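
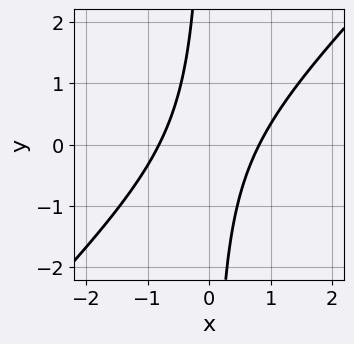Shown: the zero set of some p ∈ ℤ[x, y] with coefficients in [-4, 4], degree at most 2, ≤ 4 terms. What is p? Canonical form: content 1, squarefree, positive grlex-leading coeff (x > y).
(a) The degree is 2 — no degree-1 curve has this shape.
(b) From the visible intercepts: the curve avoids every integer y-axis point in the box.
(c) Solving for integer coefficients yields p as stated.

3*x^2 - 3*x*y - 2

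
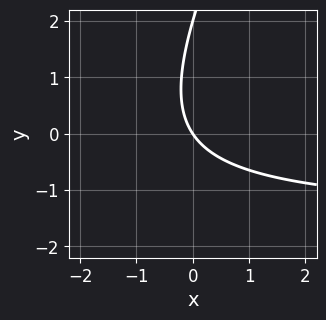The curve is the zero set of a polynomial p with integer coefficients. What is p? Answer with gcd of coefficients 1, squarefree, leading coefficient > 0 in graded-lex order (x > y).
2*x*y - y^2 + 3*x + 2*y

First, deg p = 2. The shape is more complex than any degree-1 curve.
Then, against the integer gridlines: among the integer gridlines, it crosses the y-axis at y ∈ {0, 2}; one x-axis crossing is at x = 0.
Finally, fitting integer coefficients to these (and the overall shape) gives p.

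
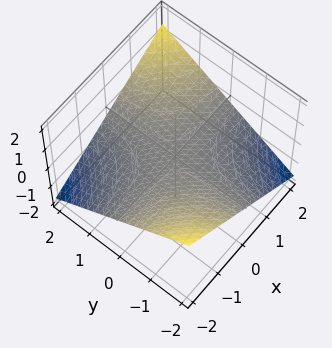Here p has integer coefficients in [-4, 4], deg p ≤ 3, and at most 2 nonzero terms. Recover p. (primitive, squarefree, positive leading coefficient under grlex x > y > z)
Degree: a saddle surface; a quadric, so deg p = 2.
Against the integer gridlines: it meets the z-axis at z = 0 (among the integer gridlines); the visible y-axis segment lies entirely on the surface.
Fitting integer coefficients to these (and the overall shape) gives p. Check: (2, 0, 0) on the x-axis lies on the surface, and p(2, 0, 0) = 0. ✓

x*y - 3*z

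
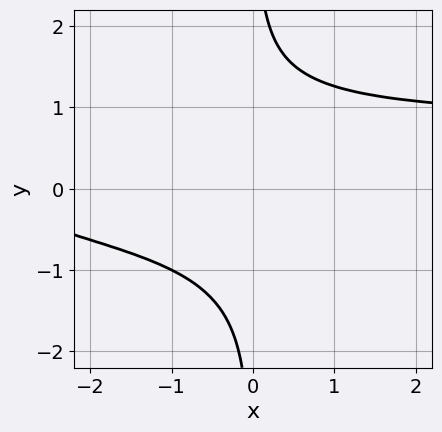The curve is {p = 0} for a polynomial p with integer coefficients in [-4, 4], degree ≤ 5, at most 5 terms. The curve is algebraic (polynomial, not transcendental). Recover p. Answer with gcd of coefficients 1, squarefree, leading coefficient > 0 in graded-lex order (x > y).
2*x*y^3 - x - 3

(a) deg p = 4.
(b) Observable constraints: it misses every integer gridline on the x-axis; it misses every integer gridline on the y-axis.
(c) Fitting integer coefficients to these (and the overall shape) gives p.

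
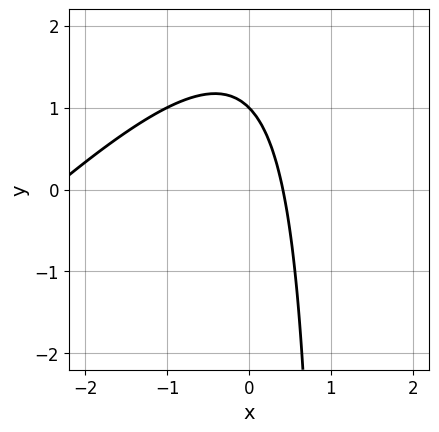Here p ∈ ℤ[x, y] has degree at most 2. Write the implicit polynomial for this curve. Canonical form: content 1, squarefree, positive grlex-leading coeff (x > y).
First, the degree is 2 — the shape is more complex than any degree-1 curve.
Next, reading off the gridlines: one y-axis crossing is at y = 1.
Finally, matching integer coefficients to the picture gives p.

x^2 - x*y + 2*x + y - 1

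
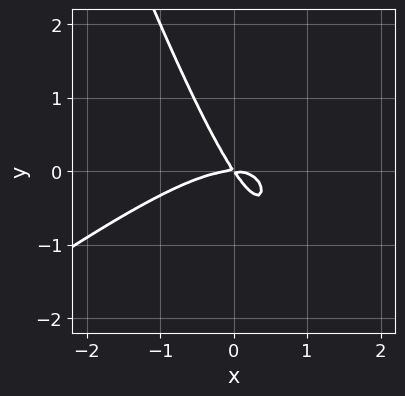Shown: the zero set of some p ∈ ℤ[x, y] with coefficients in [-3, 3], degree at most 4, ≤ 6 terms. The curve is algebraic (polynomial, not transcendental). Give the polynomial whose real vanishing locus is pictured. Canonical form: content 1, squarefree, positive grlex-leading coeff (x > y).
(a) The degree is 3 — a generic line meets the curve in up to 3 points.
(b) Against the integer gridlines: it meets the x-axis at x = 0 (among the integer gridlines); it meets the y-axis at y = 0 (among the integer gridlines).
(c) Solving for integer coefficients yields p as stated.

2*x^3 - 2*x^2*y - x*y^2 + 3*x*y + 2*y^2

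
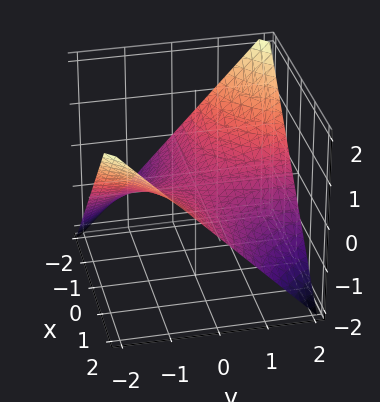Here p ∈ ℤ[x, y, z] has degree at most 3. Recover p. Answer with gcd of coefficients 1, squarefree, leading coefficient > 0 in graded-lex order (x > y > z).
1. The degree is 2 — a hyperbolic paraboloid; a quadric.
2. Against the integer gridlines: every point of the y-axis in the box is on the surface; every point of the x-axis in the box is on the surface.
3. The integer polynomial consistent with all of this is the stated p.

x*y + 2*z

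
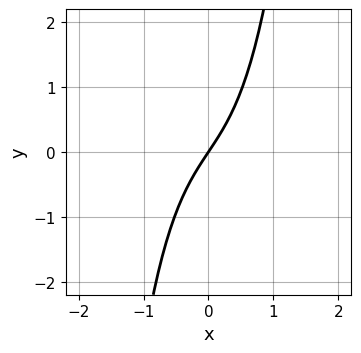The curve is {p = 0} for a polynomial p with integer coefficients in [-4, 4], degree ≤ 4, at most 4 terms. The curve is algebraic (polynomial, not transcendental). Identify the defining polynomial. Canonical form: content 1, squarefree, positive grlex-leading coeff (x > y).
3*x^3 + 3*x - 2*y

1. deg p = 3.
2. Against the integer gridlines: it crosses the x-axis at the gridline x = 0; it meets the y-axis at y = 0 (among the integer gridlines).
3. Matching integer coefficients to the picture gives p.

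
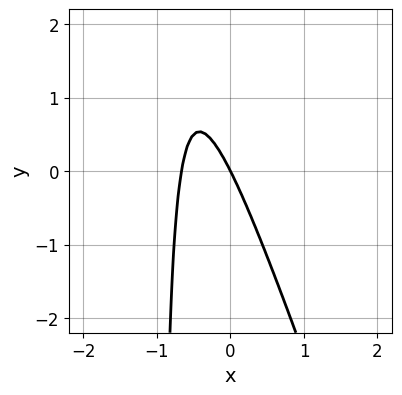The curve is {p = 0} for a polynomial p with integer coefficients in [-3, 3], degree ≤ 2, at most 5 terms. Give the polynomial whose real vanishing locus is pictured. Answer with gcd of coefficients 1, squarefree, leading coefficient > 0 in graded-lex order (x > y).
3*x^2 + x*y + 2*x + y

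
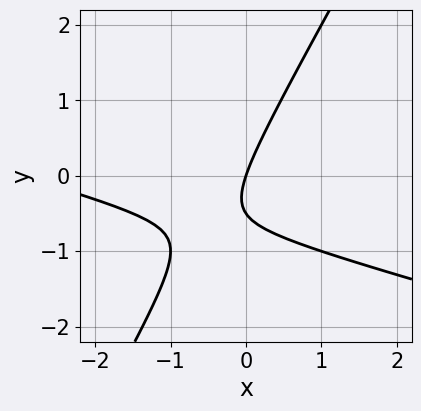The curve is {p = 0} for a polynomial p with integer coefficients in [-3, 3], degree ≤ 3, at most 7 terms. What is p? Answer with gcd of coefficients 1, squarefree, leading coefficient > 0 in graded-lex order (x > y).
x^2 + 3*x*y - 2*y^2 + 3*x - y

(a) deg p = 2. A generic line meets the curve in up to 2 points.
(b) Reading off the gridlines: one y-axis crossing is at y = 0; it crosses the x-axis at the gridline x = 0.
(c) These observations pin down the coefficients.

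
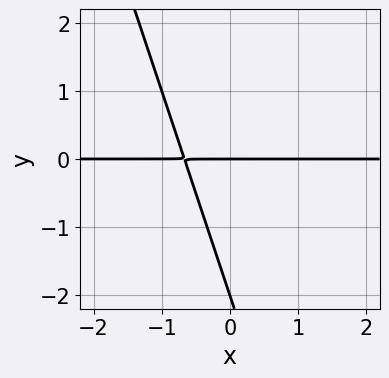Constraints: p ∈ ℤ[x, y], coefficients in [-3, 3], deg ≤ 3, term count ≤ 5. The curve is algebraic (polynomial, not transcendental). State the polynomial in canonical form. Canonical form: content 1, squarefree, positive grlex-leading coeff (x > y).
3*x*y + y^2 + 2*y

(a) The degree is 2 — the shape is more complex than any degree-1 curve.
(b) Observable constraints: the y-axis gridline crossings are at y ∈ {-2, 0}; the visible x-axis segment lies entirely on the curve.
(c) Fitting integer coefficients to these (and the overall shape) gives p.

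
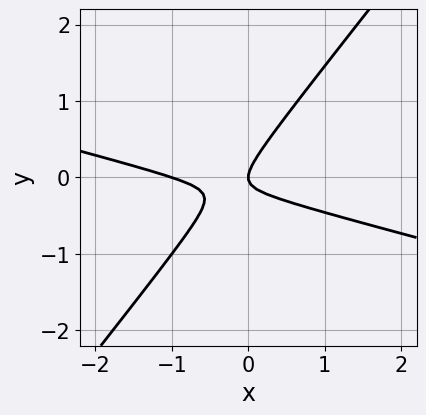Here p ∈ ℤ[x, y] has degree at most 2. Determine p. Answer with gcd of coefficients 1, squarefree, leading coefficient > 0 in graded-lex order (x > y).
x^2 + 3*x*y - 3*y^2 + x

(a) The degree is 2 — the shape is more complex than any degree-1 curve.
(b) Checking where it meets the axes: the x-axis gridline crossings are at x ∈ {-1, 0}; one y-axis crossing is at y = 0.
(c) Fitting integer coefficients to these (and the overall shape) gives p.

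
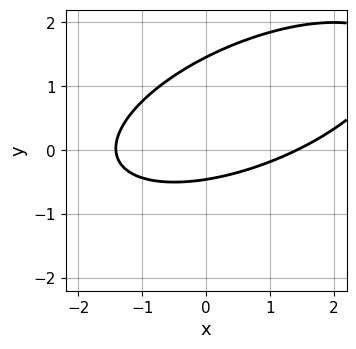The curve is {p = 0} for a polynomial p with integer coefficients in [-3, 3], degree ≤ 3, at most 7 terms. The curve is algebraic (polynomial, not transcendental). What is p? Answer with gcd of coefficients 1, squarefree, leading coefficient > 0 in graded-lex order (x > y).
x^2 - 2*x*y + 3*y^2 - 3*y - 2

1. Degree: no degree-1 curve has this shape, so deg p = 2.
2. The integer polynomial consistent with all of this is the stated p.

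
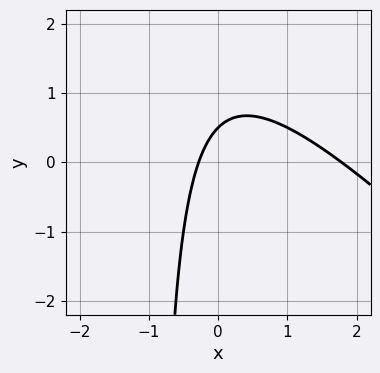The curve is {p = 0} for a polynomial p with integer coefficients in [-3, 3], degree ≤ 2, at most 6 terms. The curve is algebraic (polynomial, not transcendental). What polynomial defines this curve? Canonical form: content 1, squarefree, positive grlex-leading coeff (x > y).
First, degree: no degree-1 curve has this shape, so deg p = 2.
Finally, the integer polynomial consistent with all of this is the stated p.

2*x^2 + 2*x*y - 3*x + 2*y - 1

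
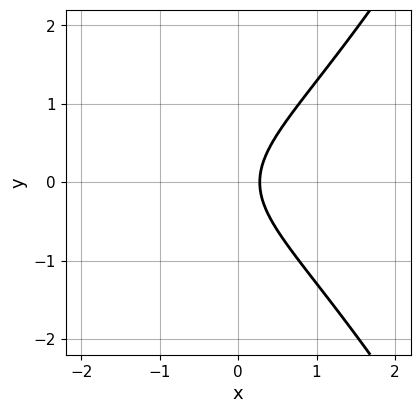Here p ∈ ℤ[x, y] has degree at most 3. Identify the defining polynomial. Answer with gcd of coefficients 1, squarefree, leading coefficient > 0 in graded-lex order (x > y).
First, deg p = 3.
Next, symmetries: mirror symmetry y ↦ −y ⇒ only even powers of y.
Then, against the integer gridlines: the curve avoids every integer y-axis point in the box.
Finally, assembling these constraints gives the stated polynomial.

x^3 + 2*x^2 - 3*y^2 + 3*x - 1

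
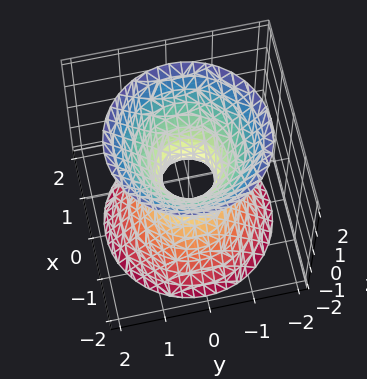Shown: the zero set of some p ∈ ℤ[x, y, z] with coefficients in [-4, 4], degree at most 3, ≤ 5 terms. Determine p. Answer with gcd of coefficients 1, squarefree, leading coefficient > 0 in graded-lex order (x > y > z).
3*x^2 + 3*y^2 - 2*z^2 - 1

(a) Degree: a generic line meets the surface in up to 2 points, so deg p = 2.
(b) Symmetries: rotational symmetry about the z-axis ⇒ p depends on x, y only through x² + y².
(c) From the visible intercepts: the surface avoids every integer z-axis point in the box; a circular section at z = 0 has radius between 0 and 1.
(d) Solving for integer coefficients yields p as stated.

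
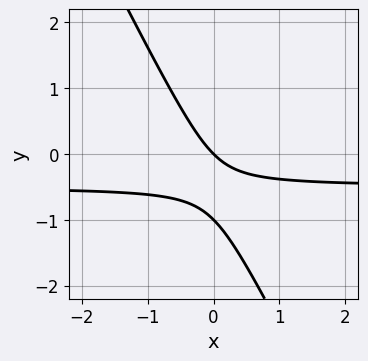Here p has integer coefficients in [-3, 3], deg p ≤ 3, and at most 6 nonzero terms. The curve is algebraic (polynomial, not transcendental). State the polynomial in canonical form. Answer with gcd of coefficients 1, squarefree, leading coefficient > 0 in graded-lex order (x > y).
2*x*y + y^2 + x + y

(a) The degree is 2 — no degree-1 curve has this shape.
(b) Reading off the gridlines: the y-axis gridline crossings are at y ∈ {-1, 0}; it meets the x-axis at x = 0 (among the integer gridlines).
(c) The integer polynomial consistent with all of this is the stated p.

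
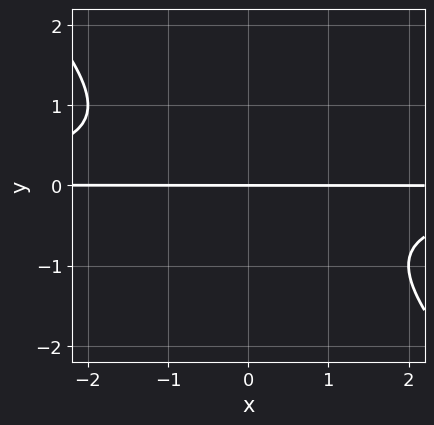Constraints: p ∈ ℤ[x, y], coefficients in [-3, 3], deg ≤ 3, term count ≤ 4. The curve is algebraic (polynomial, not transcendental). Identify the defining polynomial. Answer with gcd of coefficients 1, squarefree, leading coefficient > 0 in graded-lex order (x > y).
x*y^2 + y^3 + y

First, the degree is 3 — the shape is more complex than any degree-2 curve.
Next, observable constraints: it meets the y-axis at y = 0 (among the integer gridlines); the visible x-axis segment lies entirely on the curve.
Finally, the integer polynomial consistent with all of this is the stated p.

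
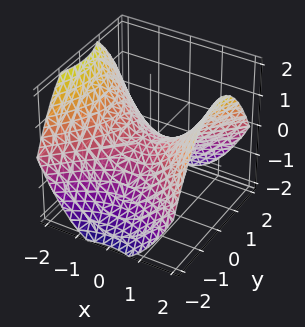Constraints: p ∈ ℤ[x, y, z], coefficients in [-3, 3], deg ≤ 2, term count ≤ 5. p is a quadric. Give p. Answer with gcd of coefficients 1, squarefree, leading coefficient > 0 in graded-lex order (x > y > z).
x^2 - y^2 - 2*z

deg p = 2. A saddle surface; a quadric.
Symmetries: it's symmetric under y → −y, forcing even powers of y; it's symmetric under x → −x, forcing even powers of x.
Checking where it meets the axes: one z-axis crossing is at z = 0; it crosses the y-axis at the gridline y = 0; one x-axis crossing is at x = 0.
Putting this together gives p.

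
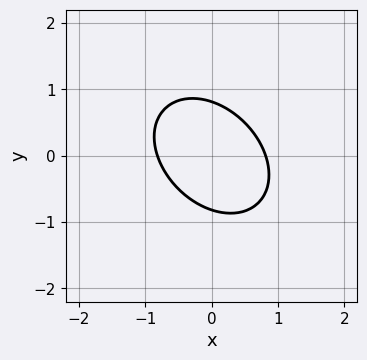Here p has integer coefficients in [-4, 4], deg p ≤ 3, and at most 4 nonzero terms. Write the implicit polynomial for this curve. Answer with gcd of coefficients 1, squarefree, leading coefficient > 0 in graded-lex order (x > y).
(a) deg p = 2.
(b) Putting this together gives p.

3*x^2 + 2*x*y + 3*y^2 - 2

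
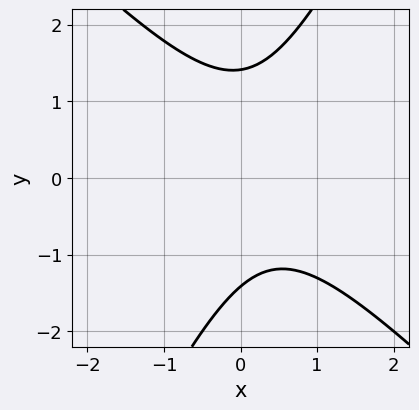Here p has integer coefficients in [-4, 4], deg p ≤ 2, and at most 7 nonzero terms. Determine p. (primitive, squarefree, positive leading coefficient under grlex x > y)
1. deg p = 2. No degree-1 curve has this shape.
2. Against the integer gridlines: the curve avoids every integer x-axis point in the box.
3. Together with the visible shape, these determine p as stated.

2*x^2 + x*y - y^2 - x + 2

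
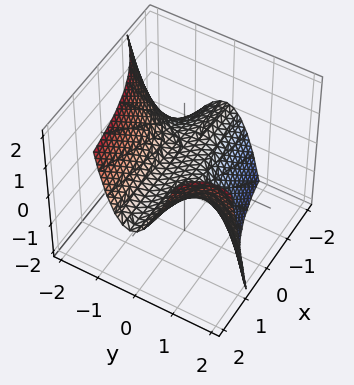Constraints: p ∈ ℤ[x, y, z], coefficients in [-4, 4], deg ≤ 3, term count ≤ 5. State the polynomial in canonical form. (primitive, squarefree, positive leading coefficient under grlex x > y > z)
3*x*y^2 - 2*y^3 + x*y - 3*z

(a) Degree: the shape is more complex than any degree-2 surface, so deg p = 3.
(b) Reading off the gridlines: every point of the x-axis in the box is on the surface; one y-axis crossing is at y = 0; it meets the z-axis at z = 0 (among the integer gridlines).
(c) Fitting integer coefficients to these (and the overall shape) gives p.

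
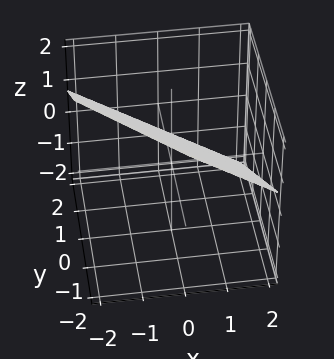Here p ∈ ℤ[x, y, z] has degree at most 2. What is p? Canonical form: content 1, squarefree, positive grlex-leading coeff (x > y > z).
2*x + 2*y + 3*z - 2

1. Degree: every cross-section is a straight line — this is a plane, so deg p = 1.
2. Observable constraints: it meets the x-axis at x = 1 (among the integer gridlines); it crosses the y-axis at the gridline y = 1.
3. Together with the visible shape, these determine p as stated.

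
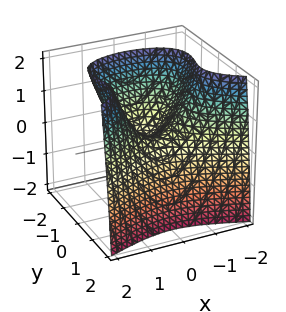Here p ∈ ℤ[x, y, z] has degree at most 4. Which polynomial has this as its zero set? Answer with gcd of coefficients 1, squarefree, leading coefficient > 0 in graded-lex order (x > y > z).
1. deg p = 3.
2. From the visible intercepts: it crosses the x-axis at the gridline x = 0; one z-axis crossing is at z = 0; one y-axis crossing is at y = 0.
3. Matching integer coefficients to the picture gives p.

3*y^3 - 3*x^2 - 2*y + 3*z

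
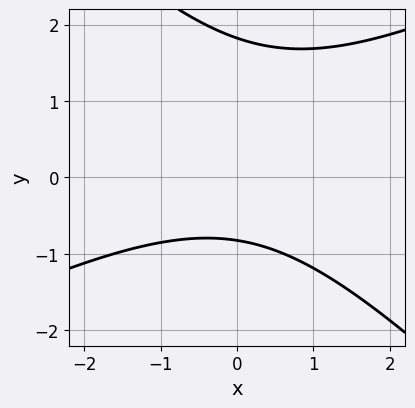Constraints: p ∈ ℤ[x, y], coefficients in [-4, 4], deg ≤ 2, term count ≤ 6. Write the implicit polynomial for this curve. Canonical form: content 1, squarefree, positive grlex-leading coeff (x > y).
x^2 - x*y - 2*y^2 + 2*y + 3

First, the degree is 2 — the shape is more complex than any degree-1 curve.
Then, against the integer gridlines: the curve avoids every integer x-axis point in the box.
Finally, putting this together gives p.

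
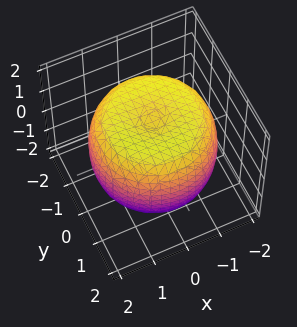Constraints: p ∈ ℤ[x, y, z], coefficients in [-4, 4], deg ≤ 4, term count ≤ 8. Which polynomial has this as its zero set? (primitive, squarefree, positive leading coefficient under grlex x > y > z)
x^4 + 2*x^2*y^2 + y^4 - 2*x^2 - 2*y^2 + 2*z^2 - 3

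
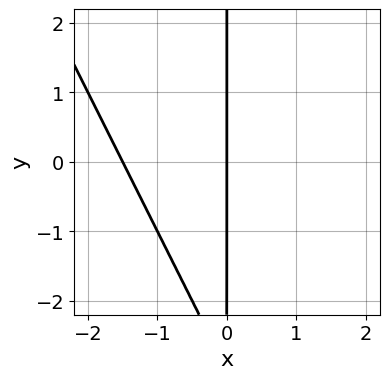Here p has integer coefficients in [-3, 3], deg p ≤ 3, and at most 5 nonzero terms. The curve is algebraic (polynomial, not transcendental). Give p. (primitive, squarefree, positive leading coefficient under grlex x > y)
(a) The degree is 2 — no degree-1 curve has this shape.
(b) From the axis intercepts and sections: the visible y-axis segment lies entirely on the curve; one x-axis crossing is at x = 0.
(c) Matching integer coefficients to the picture gives p.

2*x^2 + x*y + 3*x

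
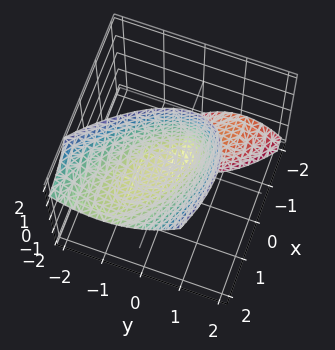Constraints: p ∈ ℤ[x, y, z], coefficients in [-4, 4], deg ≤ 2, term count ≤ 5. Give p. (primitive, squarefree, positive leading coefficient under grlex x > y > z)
2*x^2 + 3*x*y - 3*x*z + 3*y^2 - 2*z

First, the picture has 2 separate pieces. Treating them together as one polynomial.
Then, the degree is 2 — no degree-1 surface has this shape.
Next, observable constraints: it meets the y-axis at y = 0 (among the integer gridlines); it meets the x-axis at x = 0 (among the integer gridlines); it meets the z-axis at z = 0 (among the integer gridlines).
Finally, together with the visible shape, these determine p as stated.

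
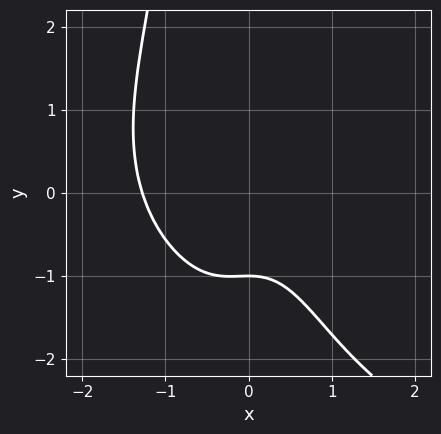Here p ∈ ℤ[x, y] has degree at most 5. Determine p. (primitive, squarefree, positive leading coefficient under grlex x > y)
x^2*y^2 - 3*x^3 - 2*x^2 - 3*y - 3

(a) deg p = 4. A generic line meets the curve in up to 4 points.
(b) From the visible intercepts: it meets the y-axis at y = -1 (among the integer gridlines).
(c) Assembling these constraints gives the stated polynomial.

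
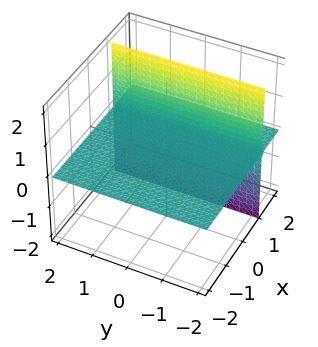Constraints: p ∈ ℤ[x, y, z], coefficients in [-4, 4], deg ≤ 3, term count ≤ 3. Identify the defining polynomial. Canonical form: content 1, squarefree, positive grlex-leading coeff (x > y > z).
1. I count 2 distinct pieces. They look like related sheets of one shape, so recover p as a whole.
2. The degree is 2 — a generic line meets the surface in up to 2 points.
3. Observable constraints: the visible x-axis segment lies entirely on the surface; one z-axis crossing is at z = 0; the visible y-axis segment lies entirely on the surface.
4. Together with the visible shape, these determine p as stated.

x*z - z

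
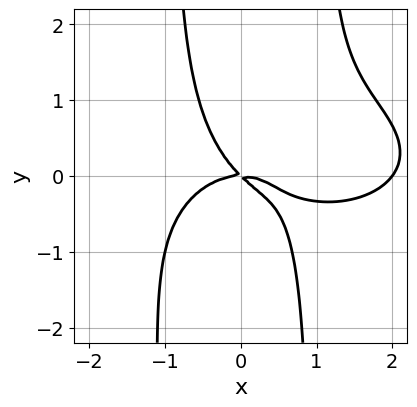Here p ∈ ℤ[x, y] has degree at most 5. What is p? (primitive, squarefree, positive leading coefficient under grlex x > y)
x^4 + 3*x^2*y^2 - 2*x^3 - 3*x*y - 3*y^2

(a) Degree: a generic line meets the curve in up to 4 points, so deg p = 4.
(b) From the axis intercepts and sections: it crosses the y-axis at the gridline y = 0; among the integer gridlines, it crosses the x-axis at x ∈ {0, 2}.
(c) Solving for integer coefficients yields p as stated.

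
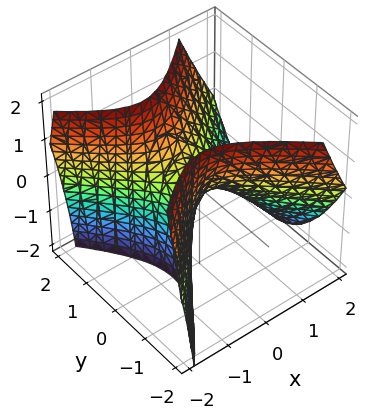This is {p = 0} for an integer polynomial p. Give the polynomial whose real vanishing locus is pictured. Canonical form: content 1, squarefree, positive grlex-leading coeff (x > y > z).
3*x^2 + 2*x*z - 3*y^2 + 2*z

deg p = 2.
From the visible intercepts: it crosses the x-axis at the gridline x = 0; it meets the y-axis at y = 0 (among the integer gridlines).
Matching integer coefficients to the picture gives p.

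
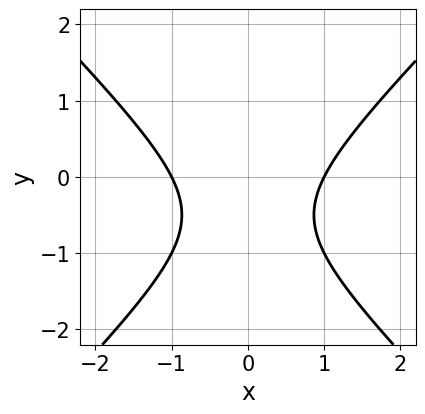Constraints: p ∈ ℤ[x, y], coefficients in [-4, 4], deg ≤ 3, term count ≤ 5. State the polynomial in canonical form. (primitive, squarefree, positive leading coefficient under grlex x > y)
First, degree: no degree-1 curve has this shape, so deg p = 2.
Next, symmetries: it's symmetric under x → −x, forcing even powers of x.
Next, from the visible intercepts: the x-axis gridline crossings are at x ∈ {-1, 1}; it misses every integer gridline on the y-axis.
Finally, solving for integer coefficients yields p as stated.

x^2 - y^2 - y - 1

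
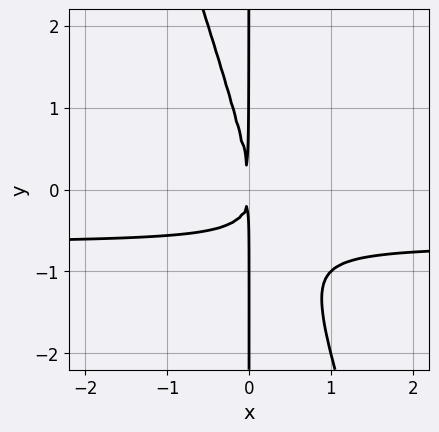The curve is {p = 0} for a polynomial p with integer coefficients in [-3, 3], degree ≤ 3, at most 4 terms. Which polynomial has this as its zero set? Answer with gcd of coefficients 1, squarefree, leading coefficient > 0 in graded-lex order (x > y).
deg p = 3. The shape is more complex than any degree-2 curve.
Observable constraints: every point of the y-axis in the box is on the curve.
Together with the visible shape, these determine p as stated.

3*x^2*y + x*y^2 + 2*x^2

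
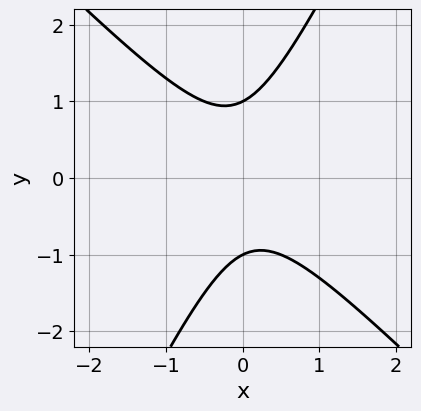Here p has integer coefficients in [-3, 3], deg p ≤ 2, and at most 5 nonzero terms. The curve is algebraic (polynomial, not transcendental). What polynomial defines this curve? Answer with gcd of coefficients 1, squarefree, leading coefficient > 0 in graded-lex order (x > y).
2*x^2 + x*y - y^2 + 1

1. deg p = 2.
2. Reading off the gridlines: among the integer gridlines, it crosses the y-axis at y ∈ {-1, 1}; it misses every integer gridline on the x-axis.
3. Putting this together gives p.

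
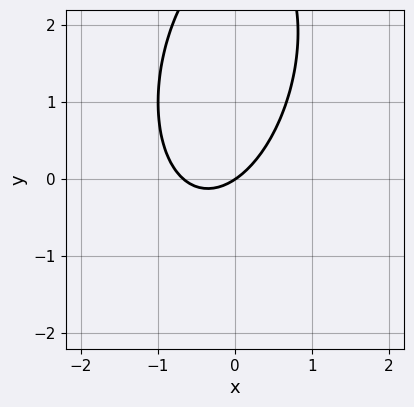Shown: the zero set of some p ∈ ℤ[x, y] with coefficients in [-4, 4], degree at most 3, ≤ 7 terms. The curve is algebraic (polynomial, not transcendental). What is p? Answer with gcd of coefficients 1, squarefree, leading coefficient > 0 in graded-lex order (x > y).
3*x^2 - x*y + y^2 + 2*x - 3*y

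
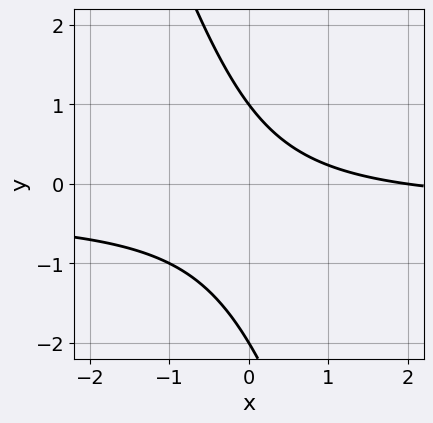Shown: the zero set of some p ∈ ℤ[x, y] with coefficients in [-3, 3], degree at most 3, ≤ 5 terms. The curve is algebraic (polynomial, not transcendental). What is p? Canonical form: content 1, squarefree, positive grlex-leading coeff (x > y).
1. The degree is 2 — the shape is more complex than any degree-1 curve.
2. Checking where it meets the axes: among the integer gridlines, it crosses the y-axis at y ∈ {-2, 1}; one x-axis crossing is at x = 2.
3. Together with the visible shape, these determine p as stated.

3*x*y + y^2 + x + y - 2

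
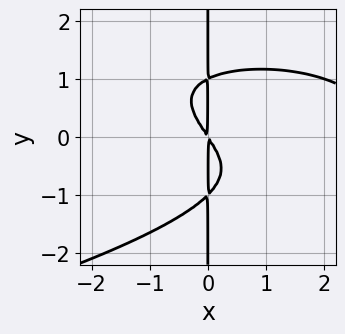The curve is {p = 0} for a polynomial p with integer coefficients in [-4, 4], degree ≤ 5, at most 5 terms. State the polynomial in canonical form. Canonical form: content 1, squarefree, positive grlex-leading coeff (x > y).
2*x*y^3 + x^3 + x^2*y - 3*x^2 - 2*x*y

First, deg p = 4. No degree-3 curve has this shape.
Next, from the visible intercepts: every point of the y-axis in the box is on the curve.
Finally, the integer polynomial consistent with all of this is the stated p.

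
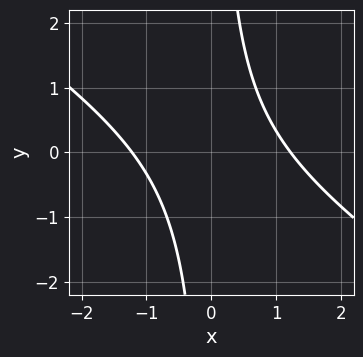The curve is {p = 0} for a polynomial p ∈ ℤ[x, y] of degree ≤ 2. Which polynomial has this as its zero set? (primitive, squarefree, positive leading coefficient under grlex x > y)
deg p = 2. A generic line meets the curve in up to 2 points.
Against the integer gridlines: no y-intercept at any integer in the box.
Fitting integer coefficients to these (and the overall shape) gives p.

2*x^2 + 3*x*y - 3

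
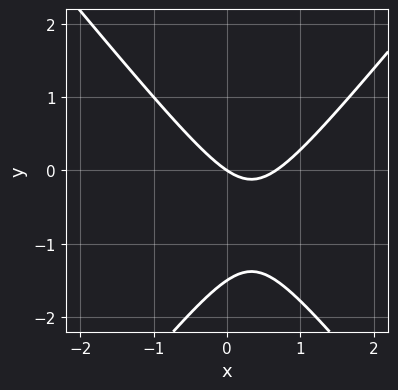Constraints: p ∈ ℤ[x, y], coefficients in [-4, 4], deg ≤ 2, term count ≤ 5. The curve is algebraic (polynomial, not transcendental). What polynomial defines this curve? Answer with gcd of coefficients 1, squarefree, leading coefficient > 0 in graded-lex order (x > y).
3*x^2 - 2*y^2 - 2*x - 3*y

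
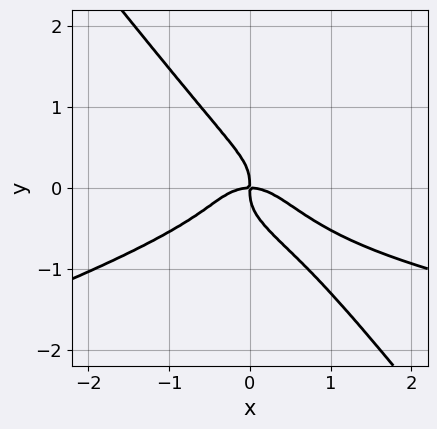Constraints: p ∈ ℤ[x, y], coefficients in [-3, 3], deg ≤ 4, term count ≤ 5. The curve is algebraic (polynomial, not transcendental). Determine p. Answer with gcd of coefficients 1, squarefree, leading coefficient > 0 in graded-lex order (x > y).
First, deg p = 4. The shape is more complex than any degree-3 curve.
Then, reading off the gridlines: one x-axis crossing is at x = 0; it crosses the y-axis at the gridline y = 0.
Finally, putting this together gives p.

x^2*y^2 - 3*x*y^3 - 3*y^4 - x^3 - x*y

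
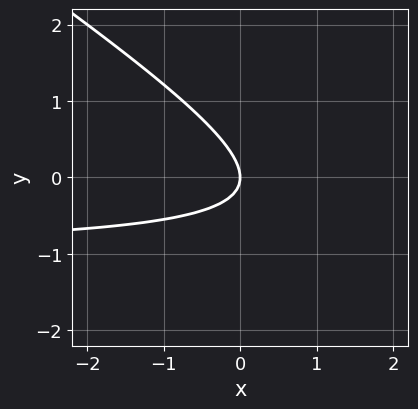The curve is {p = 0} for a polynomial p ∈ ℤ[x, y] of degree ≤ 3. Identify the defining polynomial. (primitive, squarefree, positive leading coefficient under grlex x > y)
1. Degree: the shape is more complex than any degree-1 curve, so deg p = 2.
2. Reading off the gridlines: it crosses the x-axis at the gridline x = 0; it crosses the y-axis at the gridline y = 0.
3. Matching integer coefficients to the picture gives p.

2*x*y + 3*y^2 + 2*x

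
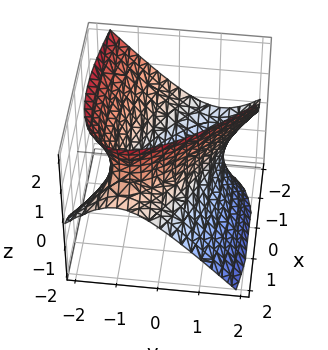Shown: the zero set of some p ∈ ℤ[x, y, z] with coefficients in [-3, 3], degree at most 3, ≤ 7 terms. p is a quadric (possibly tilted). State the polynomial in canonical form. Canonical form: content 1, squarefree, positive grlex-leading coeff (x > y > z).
x^2 + 3*x*y + 3*x*z + 3*y^2 - 2*z^2 - 3

1. deg p = 2. A generic line meets the surface in up to 2 points.
2. Reading off the gridlines: among the integer gridlines, it crosses the y-axis at y ∈ {-1, 1}; the surface avoids every integer z-axis point in the box.
3. These observations pin down the coefficients.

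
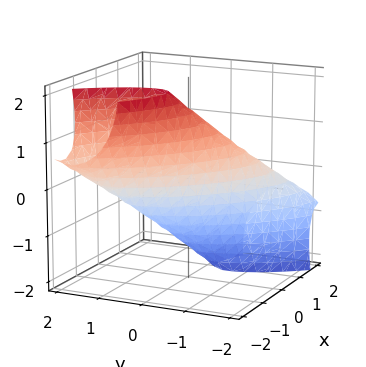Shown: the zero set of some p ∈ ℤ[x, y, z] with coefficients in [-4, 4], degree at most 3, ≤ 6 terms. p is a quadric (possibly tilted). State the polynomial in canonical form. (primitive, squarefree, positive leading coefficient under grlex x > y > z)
2*x^2 + 3*x*y + 2*x*z + 2*y^2 + z^2 - 2

First, deg p = 2.
Next, observable constraints: the y-axis gridline crossings are at y ∈ {-1, 1}; the x-axis gridline crossings are at x ∈ {-1, 1}.
Finally, putting this together gives p.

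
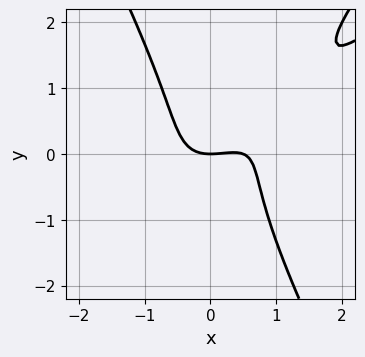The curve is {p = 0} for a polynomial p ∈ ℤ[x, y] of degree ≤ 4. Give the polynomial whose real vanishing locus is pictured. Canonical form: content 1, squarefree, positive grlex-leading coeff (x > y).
2*x^3 - 3*x^2*y + y^3 - x^2 + 2*y

(a) Degree: the shape is more complex than any degree-2 curve, so deg p = 3.
(b) From the axis intercepts and sections: it crosses the x-axis at the gridline x = 0; one y-axis crossing is at y = 0.
(c) Putting this together gives p.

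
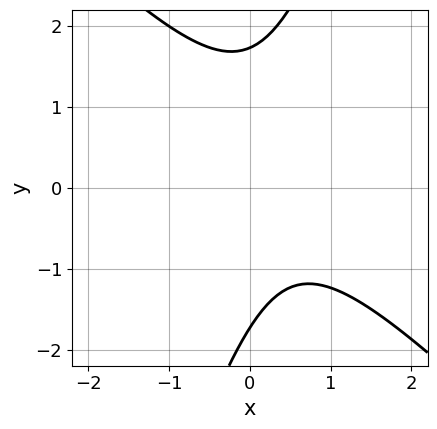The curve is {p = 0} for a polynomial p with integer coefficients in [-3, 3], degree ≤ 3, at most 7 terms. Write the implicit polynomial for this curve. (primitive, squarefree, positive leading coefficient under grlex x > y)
3*x^2 + 2*x*y - y^2 - 2*x + 3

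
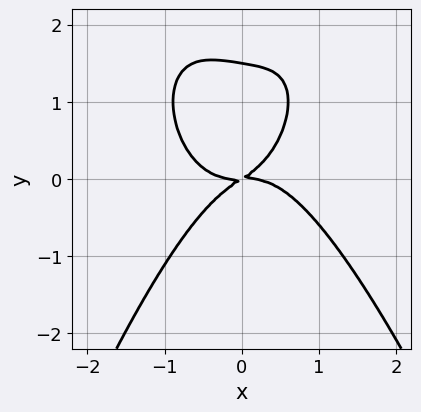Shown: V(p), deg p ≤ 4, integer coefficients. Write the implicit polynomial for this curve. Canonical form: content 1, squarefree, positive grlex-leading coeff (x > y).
1. deg p = 4.
2. Observable constraints: it crosses the x-axis at the gridline x = 0; it meets the y-axis at y = 0 (among the integer gridlines).
3. Fitting integer coefficients to these (and the overall shape) gives p.

3*x^4 - x*y^2 + 2*y^3 + 2*x*y - 3*y^2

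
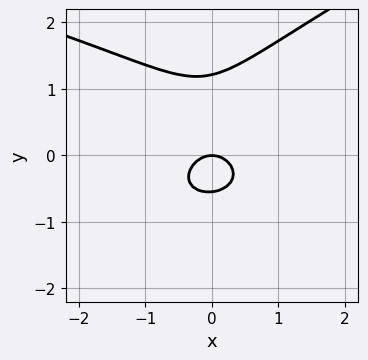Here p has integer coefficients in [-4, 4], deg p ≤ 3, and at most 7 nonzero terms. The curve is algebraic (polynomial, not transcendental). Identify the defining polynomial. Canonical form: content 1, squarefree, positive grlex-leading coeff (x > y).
x*y^2 - 3*y^3 + 3*x^2 + 2*y^2 + 2*y

(a) Degree: no degree-2 curve has this shape, so deg p = 3.
(b) From the visible intercepts: it meets the y-axis at y = 0 (among the integer gridlines); it meets the x-axis at x = 0 (among the integer gridlines).
(c) Assembling these constraints gives the stated polynomial.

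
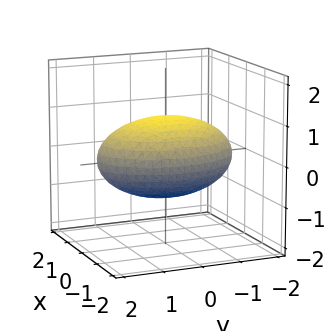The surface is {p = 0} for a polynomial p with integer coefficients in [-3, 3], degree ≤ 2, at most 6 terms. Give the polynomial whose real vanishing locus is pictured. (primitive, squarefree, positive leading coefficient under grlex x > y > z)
First, deg p = 2. A closed, bounded, convex surface; a quadric.
Next, symmetries: the z ↦ −z reflection is a symmetry, so z appears only in even powers; the y ↦ −y reflection is a symmetry, so y appears only in even powers; mirror symmetry x ↦ −x ⇒ only even powers of x.
Then, against the integer gridlines: among the integer gridlines, it crosses the z-axis at z ∈ {-1, 1}.
Finally, matching integer coefficients to the picture gives p.

2*x^2 + y^2 + 3*z^2 - 3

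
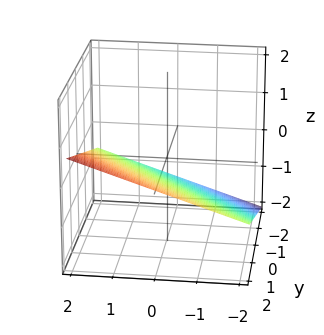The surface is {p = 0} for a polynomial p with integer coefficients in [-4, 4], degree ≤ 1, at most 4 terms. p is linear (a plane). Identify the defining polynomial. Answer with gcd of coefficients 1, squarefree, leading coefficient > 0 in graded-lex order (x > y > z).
First, degree: every cross-section is a straight line — this is a plane, so deg p = 1.
Next, from the axis intercepts and sections: one x-axis crossing is at x = 2; it meets the y-axis at y = 2 (among the integer gridlines).
Finally, matching integer coefficients to the picture gives p.

x + y - 3*z - 2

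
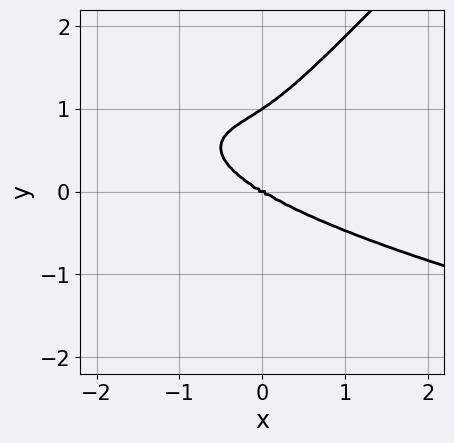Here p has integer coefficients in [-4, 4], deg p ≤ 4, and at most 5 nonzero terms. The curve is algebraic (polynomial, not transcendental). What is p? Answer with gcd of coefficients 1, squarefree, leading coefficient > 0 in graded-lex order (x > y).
1. Degree: a generic line meets the curve in up to 4 points, so deg p = 4.
2. Against the integer gridlines: the y-axis gridline crossings are at y ∈ {0, 1}; one x-axis crossing is at x = 0.
3. Putting this together gives p.

3*x*y^3 - 3*y^4 + x^3 - x*y^2 + 3*y^3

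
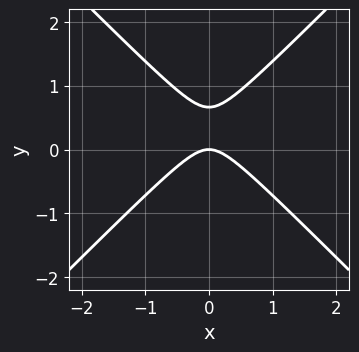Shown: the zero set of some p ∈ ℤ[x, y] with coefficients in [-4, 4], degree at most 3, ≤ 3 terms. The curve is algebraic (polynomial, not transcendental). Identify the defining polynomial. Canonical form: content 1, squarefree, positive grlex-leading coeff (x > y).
3*x^2 - 3*y^2 + 2*y

Degree: the shape is more complex than any degree-1 curve, so deg p = 2.
Symmetries: the x ↦ −x reflection is a symmetry, so x appears only in even powers.
Against the integer gridlines: one x-axis crossing is at x = 0; it crosses the y-axis at the gridline y = 0.
Fitting integer coefficients to these (and the overall shape) gives p.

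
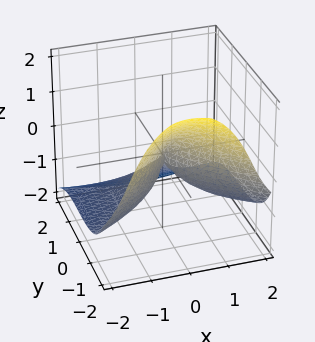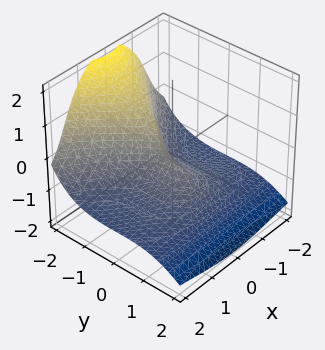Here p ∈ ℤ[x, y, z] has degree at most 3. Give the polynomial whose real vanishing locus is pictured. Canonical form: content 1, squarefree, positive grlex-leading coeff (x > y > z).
First, the degree is 3 — the shape is more complex than any degree-2 surface.
Next, reading off the gridlines: it crosses the y-axis at the gridline y = 0; one x-axis crossing is at x = 0; it meets the z-axis at z = 0 (among the integer gridlines).
Finally, the integer polynomial consistent with all of this is the stated p.

2*x^2*z + y^3 + z^3 + 3*x^2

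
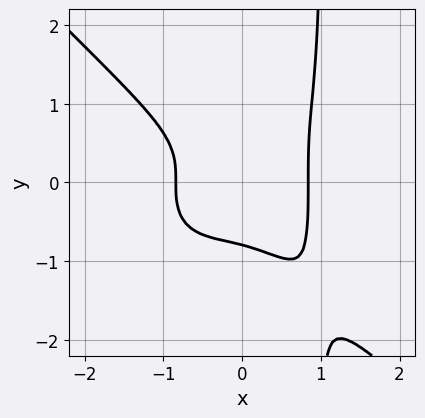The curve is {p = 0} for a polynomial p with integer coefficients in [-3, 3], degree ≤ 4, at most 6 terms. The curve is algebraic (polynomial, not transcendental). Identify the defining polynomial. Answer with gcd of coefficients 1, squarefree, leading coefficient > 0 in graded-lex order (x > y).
2*x^4 + 2*x*y^3 - 2*y^3 - 1

(a) deg p = 4. The shape is more complex than any degree-3 curve.
(b) Matching integer coefficients to the picture gives p.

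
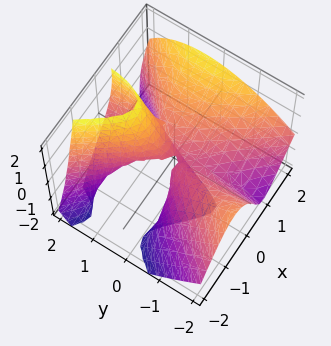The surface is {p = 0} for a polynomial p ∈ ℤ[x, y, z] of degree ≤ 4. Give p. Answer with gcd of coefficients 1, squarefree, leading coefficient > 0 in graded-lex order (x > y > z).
(a) Degree: the shape is more complex than any degree-2 surface, so deg p = 3.
(b) Against the integer gridlines: it meets the z-axis at z = 0 (among the integer gridlines); it crosses the x-axis at the gridline x = 0.
(c) Fitting integer coefficients to these (and the overall shape) gives p. Check: (0, 1, 0) on the y-axis lies on the surface, and p(0, 1, 0) = 0. ✓

3*x^3 - 3*x^2*z - 2*x*y^2 + 2*y*z - z^2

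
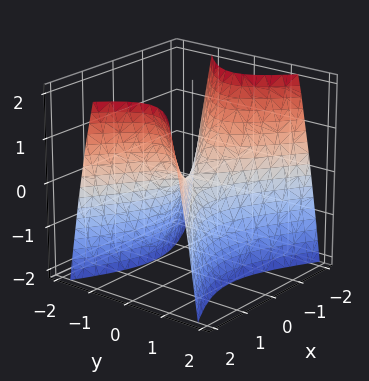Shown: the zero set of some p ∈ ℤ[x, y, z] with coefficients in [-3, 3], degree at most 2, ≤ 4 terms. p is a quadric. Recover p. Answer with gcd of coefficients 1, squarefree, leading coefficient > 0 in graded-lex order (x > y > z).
The degree is 2 — a hyperbolic paraboloid; a quadric.
Symmetries: the x ↦ −x reflection is a symmetry, so x appears only in even powers; mirror symmetry y ↦ −y ⇒ only even powers of y.
Checking where it meets the axes: it meets the z-axis at z = 0 (among the integer gridlines); it meets the y-axis at y = 0 (among the integer gridlines); one x-axis crossing is at x = 0.
Together with the visible shape, these determine p as stated.

x^2 - 2*y^2 - z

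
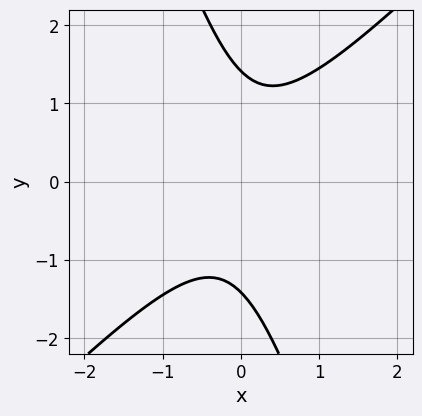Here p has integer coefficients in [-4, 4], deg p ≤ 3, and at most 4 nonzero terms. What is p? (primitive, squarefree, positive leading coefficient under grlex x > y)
3*x^2 - 2*x*y - y^2 + 2

(a) deg p = 2. No degree-1 curve has this shape.
(b) Reading off the gridlines: it misses every integer gridline on the x-axis.
(c) Putting this together gives p.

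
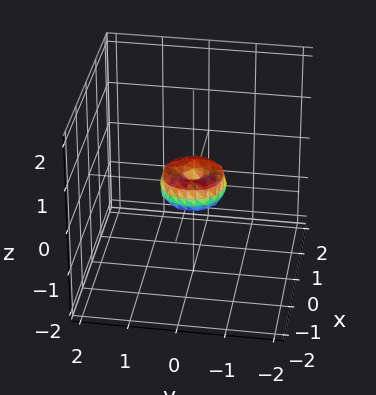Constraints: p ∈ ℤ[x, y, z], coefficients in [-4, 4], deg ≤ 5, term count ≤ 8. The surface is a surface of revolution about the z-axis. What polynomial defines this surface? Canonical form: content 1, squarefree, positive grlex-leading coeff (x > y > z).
2*x^4 + 4*x^2*y^2 + 2*y^4 - x^2 - y^2 + z^2

1. deg p = 4. The shape is more complex than any degree-3 surface.
2. Symmetry: the z-axis is an axis of rotation, so x and y enter only as x² + y².
3. From the axis intercepts and sections: a circular section at z = 0 has radius between 0 and 1; one x-axis crossing is at x = 0.
4. Solving for integer coefficients yields p as stated.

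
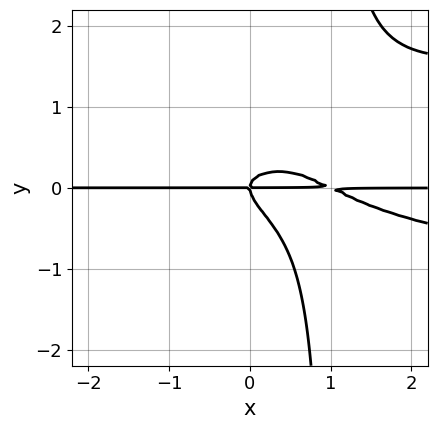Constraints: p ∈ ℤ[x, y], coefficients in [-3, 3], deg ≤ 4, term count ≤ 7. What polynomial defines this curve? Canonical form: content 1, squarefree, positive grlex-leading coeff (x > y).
First, the degree is 4 — the shape is more complex than any degree-3 curve.
Then, reading off the gridlines: one y-axis crossing is at y = 0; every point of the x-axis in the box is on the curve.
Finally, these observations pin down the coefficients.

3*x*y^3 - x^2*y - 2*x*y^2 - 3*y^3 + x*y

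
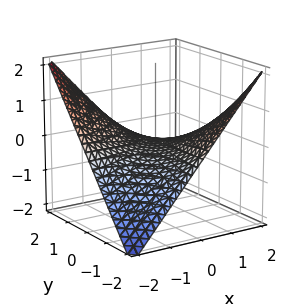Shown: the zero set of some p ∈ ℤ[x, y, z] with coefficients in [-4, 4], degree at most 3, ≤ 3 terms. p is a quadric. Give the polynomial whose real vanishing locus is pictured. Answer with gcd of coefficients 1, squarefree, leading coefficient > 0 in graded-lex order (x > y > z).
x*y + 2*z

deg p = 2. A saddle surface; a quadric.
Against the integer gridlines: it meets the z-axis at z = 0 (among the integer gridlines); the visible x-axis segment lies entirely on the surface.
These observations pin down the coefficients. Check: (0, 1, 0) on the y-axis lies on the surface, and p(0, 1, 0) = 0. ✓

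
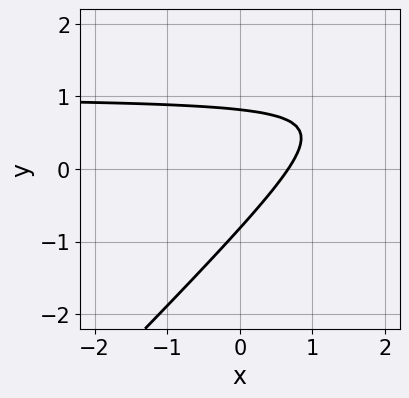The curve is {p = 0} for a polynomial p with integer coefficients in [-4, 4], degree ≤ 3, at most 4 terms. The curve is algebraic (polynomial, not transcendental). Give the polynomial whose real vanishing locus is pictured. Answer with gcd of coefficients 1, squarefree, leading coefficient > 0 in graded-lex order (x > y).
1. Degree: the shape is more complex than any degree-1 curve, so deg p = 2.
2. Matching integer coefficients to the picture gives p.

3*x*y - 3*y^2 - 3*x + 2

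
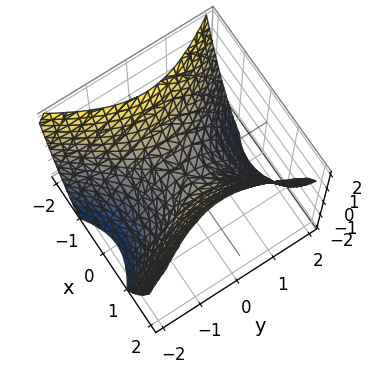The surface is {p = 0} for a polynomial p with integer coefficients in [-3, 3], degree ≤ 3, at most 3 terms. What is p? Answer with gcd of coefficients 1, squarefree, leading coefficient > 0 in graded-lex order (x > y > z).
3*x^2 - 2*y^2 - 3*z

deg p = 2. A saddle surface; a quadric.
Symmetries: it's symmetric under x → −x, forcing even powers of x; mirror symmetry y ↦ −y ⇒ only even powers of y.
Observable constraints: one z-axis crossing is at z = 0; one x-axis crossing is at x = 0.
The integer polynomial consistent with all of this is the stated p.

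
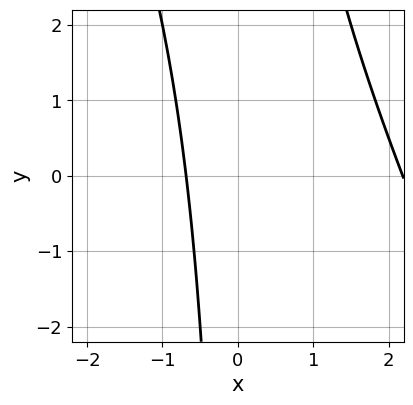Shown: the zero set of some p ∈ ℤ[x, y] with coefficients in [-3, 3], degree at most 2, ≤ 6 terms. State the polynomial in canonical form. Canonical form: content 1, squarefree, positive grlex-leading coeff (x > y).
First, deg p = 2.
Next, from the visible intercepts: no y-intercept at any integer in the box.
Finally, assembling these constraints gives the stated polynomial.

2*x^2 + x*y - 3*x - 3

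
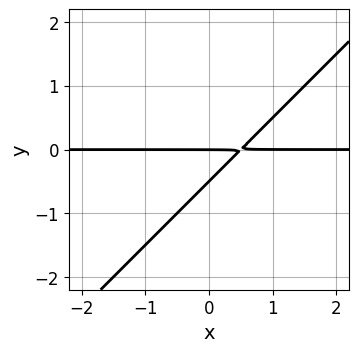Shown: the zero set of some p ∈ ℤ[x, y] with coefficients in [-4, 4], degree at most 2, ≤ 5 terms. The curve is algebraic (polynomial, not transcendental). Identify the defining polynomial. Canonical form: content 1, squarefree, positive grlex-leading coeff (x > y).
2*x*y - 2*y^2 - y

First, deg p = 2. No degree-1 curve has this shape.
Next, checking where it meets the axes: it meets the y-axis at y = 0 (among the integer gridlines); every point of the x-axis in the box is on the curve.
Finally, matching integer coefficients to the picture gives p.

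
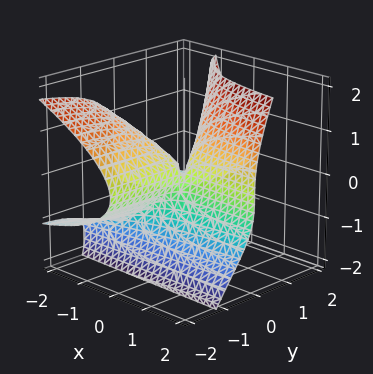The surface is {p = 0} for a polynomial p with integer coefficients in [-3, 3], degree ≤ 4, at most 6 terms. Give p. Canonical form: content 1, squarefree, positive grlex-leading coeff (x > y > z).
(a) The degree is 3 — no degree-2 surface has this shape.
(b) Against the integer gridlines: it meets the z-axis at z = 0 (among the integer gridlines); every point of the y-axis in the box is on the surface; the visible x-axis segment lies entirely on the surface.
(c) The integer polynomial consistent with all of this is the stated p.

x*y*z + 2*y*z^2 - z^3 + 2*x*y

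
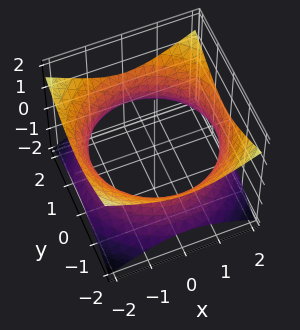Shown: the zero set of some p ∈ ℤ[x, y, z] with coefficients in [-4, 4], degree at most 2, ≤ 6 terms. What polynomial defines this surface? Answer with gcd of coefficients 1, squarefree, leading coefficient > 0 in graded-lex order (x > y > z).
First, deg p = 2. An hourglass — one-sheet hyperboloid; a quadric.
Then, by symmetry, the z-axis is an axis of rotation, so x and y enter only as x² + y²; mirror symmetry z ↦ −z ⇒ only even powers of z.
Then, from the visible intercepts: a circular section at z = 0 has radius between 1 and 2; the surface avoids every integer z-axis point in the box.
Finally, fitting integer coefficients to these (and the overall shape) gives p.

x^2 + y^2 - 2*z^2 - 3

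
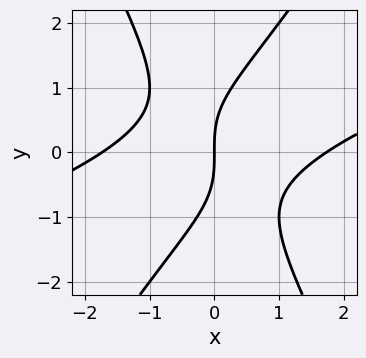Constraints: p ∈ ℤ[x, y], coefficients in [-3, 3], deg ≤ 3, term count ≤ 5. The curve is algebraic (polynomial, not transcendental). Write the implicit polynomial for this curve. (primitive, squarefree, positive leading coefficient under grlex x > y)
x^3 - 3*x^2*y + y^3 - 3*x

First, degree: the shape is more complex than any degree-2 curve, so deg p = 3.
Next, from the visible intercepts: it meets the x-axis at x = 0 (among the integer gridlines); one y-axis crossing is at y = 0.
Finally, putting this together gives p.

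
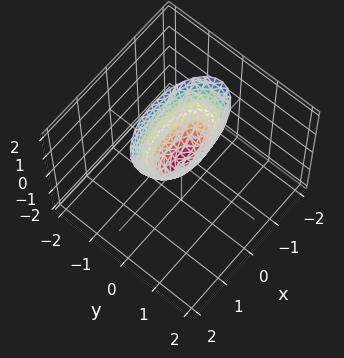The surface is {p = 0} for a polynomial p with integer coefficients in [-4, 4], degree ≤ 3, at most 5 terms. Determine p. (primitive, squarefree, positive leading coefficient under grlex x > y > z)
(a) deg p = 2.
(b) Symmetries: it's symmetric under x → −x, forcing even powers of x; it's symmetric under y → −y, forcing even powers of y.
(c) From the axis intercepts and sections: it meets the z-axis at z = 0 (among the integer gridlines); it meets the y-axis at y = 0 (among the integer gridlines).
(d) Assembling these constraints gives the stated polynomial.

x^2 + 3*y^2 - z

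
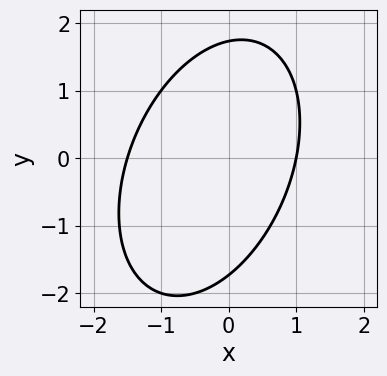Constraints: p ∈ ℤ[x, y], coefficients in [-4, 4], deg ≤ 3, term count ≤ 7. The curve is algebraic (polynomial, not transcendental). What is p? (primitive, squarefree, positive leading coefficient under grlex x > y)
1. The degree is 2 — a generic line meets the curve in up to 2 points.
2. From the axis intercepts and sections: it meets the x-axis at x = 1 (among the integer gridlines).
3. Putting this together gives p.

2*x^2 - x*y + y^2 + x - 3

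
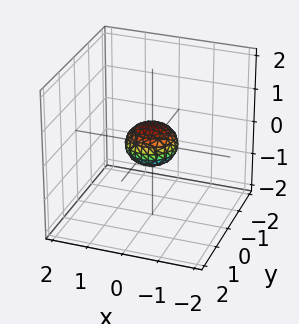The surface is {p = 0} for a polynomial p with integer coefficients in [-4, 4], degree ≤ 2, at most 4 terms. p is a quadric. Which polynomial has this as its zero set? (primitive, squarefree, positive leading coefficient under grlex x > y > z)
2*x^2 + 2*y^2 + 3*z^2 - 1

(a) Degree: bounded and convex; a quadric, so deg p = 2.
(b) Symmetries: the z ↦ −z reflection is a symmetry, so z appears only in even powers; rotational symmetry about the z-axis ⇒ p depends on x, y only through x² + y².
(c) Reading off the gridlines: a circular section at z = 0 has radius between 0 and 1.
(d) Solving for integer coefficients yields p as stated.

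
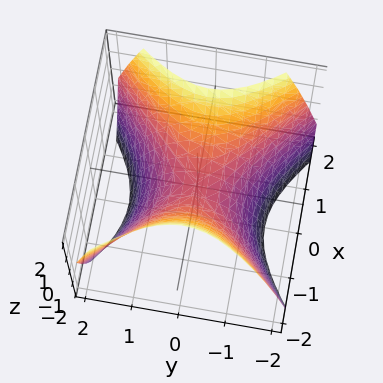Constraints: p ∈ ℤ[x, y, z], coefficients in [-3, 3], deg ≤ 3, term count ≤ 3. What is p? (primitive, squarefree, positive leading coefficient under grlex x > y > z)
(a) The degree is 2 — a saddle surface; a quadric.
(b) Symmetries: the y ↦ −y reflection is a symmetry, so y appears only in even powers; it's symmetric under x → −x, forcing even powers of x.
(c) Observable constraints: it meets the z-axis at z = 0 (among the integer gridlines); one y-axis crossing is at y = 0; it crosses the x-axis at the gridline x = 0.
(d) Together with the visible shape, these determine p as stated.

x^2 - y^2 - z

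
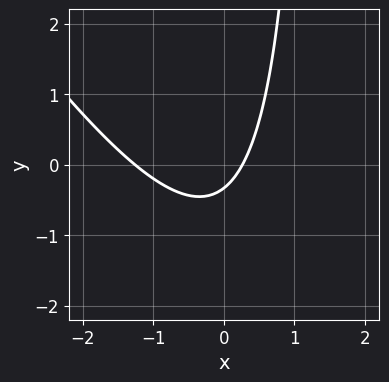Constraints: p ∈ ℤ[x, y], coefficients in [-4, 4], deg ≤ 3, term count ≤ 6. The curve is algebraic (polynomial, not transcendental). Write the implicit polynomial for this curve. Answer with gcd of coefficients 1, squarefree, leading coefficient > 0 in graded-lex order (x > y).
First, degree: the shape is more complex than any degree-1 curve, so deg p = 2.
Finally, matching integer coefficients to the picture gives p.

3*x^2 + 2*x*y + 3*x - 3*y - 1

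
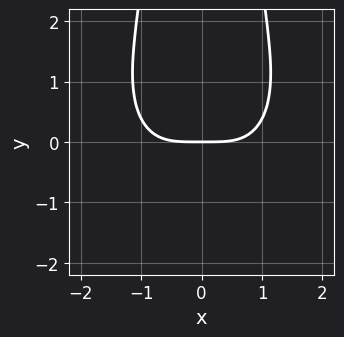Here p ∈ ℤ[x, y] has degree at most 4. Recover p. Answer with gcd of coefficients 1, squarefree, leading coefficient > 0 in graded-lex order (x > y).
First, deg p = 4. A generic line meets the curve in up to 4 points.
Next, symmetries: mirror symmetry x ↦ −x ⇒ only even powers of x.
Next, checking where it meets the axes: it crosses the x-axis at the gridline x = 0; it meets the y-axis at y = 0 (among the integer gridlines).
Finally, these observations pin down the coefficients.

x^4 + x^2*y^2 - 3*y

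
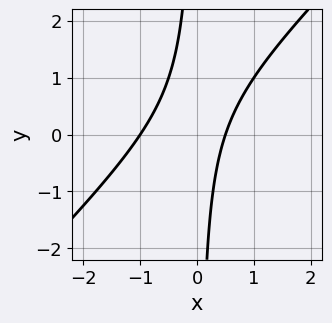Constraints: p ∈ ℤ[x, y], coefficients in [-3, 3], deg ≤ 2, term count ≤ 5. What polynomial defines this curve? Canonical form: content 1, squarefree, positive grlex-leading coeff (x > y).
2*x^2 - 2*x*y + x - 1

1. Degree: the shape is more complex than any degree-1 curve, so deg p = 2.
2. Observable constraints: it meets the x-axis at x = -1 (among the integer gridlines); the curve avoids every integer y-axis point in the box.
3. These observations pin down the coefficients.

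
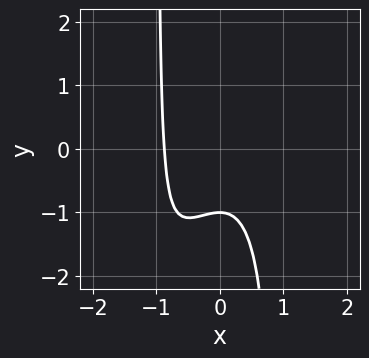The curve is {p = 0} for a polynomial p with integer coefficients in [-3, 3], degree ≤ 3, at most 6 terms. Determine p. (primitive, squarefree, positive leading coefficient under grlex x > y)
3*x^3 - 2*x^2*y + 2*y + 2

First, degree: no degree-2 curve has this shape, so deg p = 3.
Then, against the integer gridlines: it meets the y-axis at y = -1 (among the integer gridlines).
Finally, putting this together gives p.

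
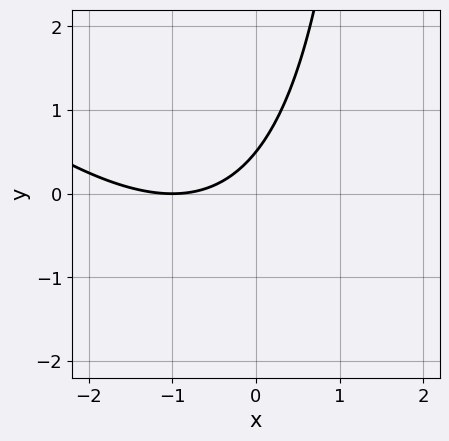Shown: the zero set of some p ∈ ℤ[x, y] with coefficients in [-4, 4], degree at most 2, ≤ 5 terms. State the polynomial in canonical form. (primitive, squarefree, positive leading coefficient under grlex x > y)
x^2 + x*y + 2*x - 2*y + 1

The degree is 2 — the shape is more complex than any degree-1 curve.
From the axis intercepts and sections: it meets the x-axis at x = -1 (among the integer gridlines).
Together with the visible shape, these determine p as stated.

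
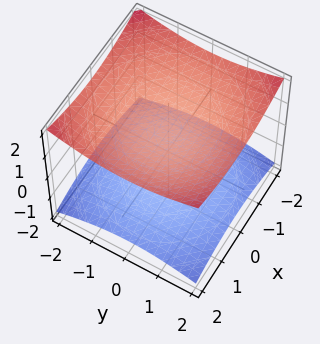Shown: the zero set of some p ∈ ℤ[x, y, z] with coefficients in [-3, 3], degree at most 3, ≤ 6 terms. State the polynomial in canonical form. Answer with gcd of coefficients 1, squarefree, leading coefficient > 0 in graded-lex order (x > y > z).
x^2 + y^2 - 3*z^2 + 3

First, I count 2 distinct pieces.
Then, deg p = 2.
Then, symmetries: mirror symmetry z ↦ −z ⇒ only even powers of z; the surface is invariant under rotation about z: p = q(x² + y², z).
Next, observable constraints: among the integer gridlines, it crosses the z-axis at z ∈ {-1, 1}; no y-intercept at any integer in the box.
Finally, together with the visible shape, these determine p as stated.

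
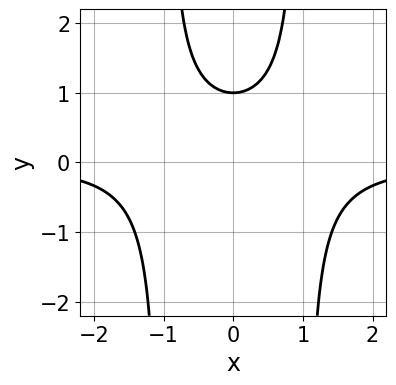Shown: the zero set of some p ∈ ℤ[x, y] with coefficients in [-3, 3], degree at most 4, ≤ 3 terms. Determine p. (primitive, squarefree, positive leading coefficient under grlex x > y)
deg p = 3. A generic line meets the curve in up to 3 points.
Symmetries: it's symmetric under x → −x, forcing even powers of x.
Reading off the gridlines: it misses every integer gridline on the x-axis; one y-axis crossing is at y = 1.
These observations pin down the coefficients.

x^2*y - y + 1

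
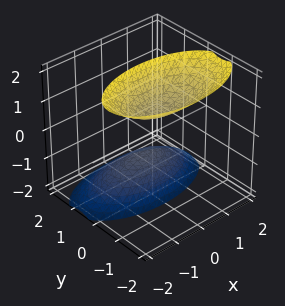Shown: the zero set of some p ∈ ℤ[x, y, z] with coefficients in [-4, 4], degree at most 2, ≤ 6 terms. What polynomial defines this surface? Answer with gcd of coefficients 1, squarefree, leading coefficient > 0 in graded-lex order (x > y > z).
1. The picture has 2 separate pieces. Treating them together as one polynomial.
2. The degree is 2 — a generic line meets the surface in up to 2 points.
3. Checking where it meets the axes: the surface avoids every integer x-axis point in the box; among the integer gridlines, it crosses the z-axis at z ∈ {-1, 1}; the surface avoids every integer y-axis point in the box.
4. These observations pin down the coefficients.

x^2 + 3*y^2 + 2*y*z - z^2 + 1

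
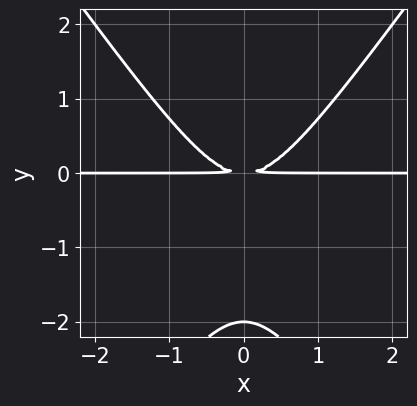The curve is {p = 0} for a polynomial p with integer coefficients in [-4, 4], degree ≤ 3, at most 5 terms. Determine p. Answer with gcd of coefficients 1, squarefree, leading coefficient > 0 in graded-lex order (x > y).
1. The degree is 3 — the shape is more complex than any degree-2 curve.
2. Symmetries: the x ↦ −x reflection is a symmetry, so x appears only in even powers.
3. From the axis intercepts and sections: every point of the x-axis in the box is on the curve; it crosses the y-axis at the gridline y = -2.
4. Putting this together gives p.

2*x^2*y - y^3 - 2*y^2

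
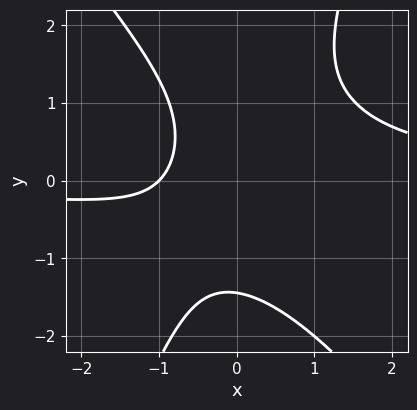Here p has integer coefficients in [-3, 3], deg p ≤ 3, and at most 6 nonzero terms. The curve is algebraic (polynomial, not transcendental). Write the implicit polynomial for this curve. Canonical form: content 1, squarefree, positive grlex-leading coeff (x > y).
The degree is 3 — the shape is more complex than any degree-2 curve.
Reading off the gridlines: one x-axis crossing is at x = -1.
Matching integer coefficients to the picture gives p.

3*x^2*y + x*y^2 - y^3 - 3*x - 3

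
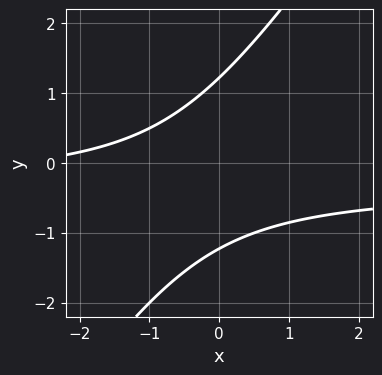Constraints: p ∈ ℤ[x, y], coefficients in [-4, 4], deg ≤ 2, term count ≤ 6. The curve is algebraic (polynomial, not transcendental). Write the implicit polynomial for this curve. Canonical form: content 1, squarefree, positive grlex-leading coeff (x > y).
First, the degree is 2 — the shape is more complex than any degree-1 curve.
Next, against the integer gridlines: the curve avoids every integer x-axis point in the box.
Finally, assembling these constraints gives the stated polynomial.

3*x*y - 2*y^2 + x + 3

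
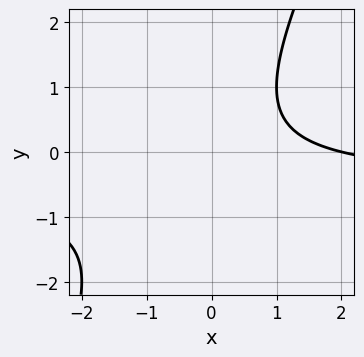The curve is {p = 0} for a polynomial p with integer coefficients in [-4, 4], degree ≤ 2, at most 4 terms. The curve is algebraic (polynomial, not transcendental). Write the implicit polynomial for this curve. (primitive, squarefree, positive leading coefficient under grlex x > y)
2*x*y - y^2 + x - 2

(a) deg p = 2. The shape is more complex than any degree-1 curve.
(b) Checking where it meets the axes: it crosses the x-axis at the gridline x = 2; the curve avoids every integer y-axis point in the box.
(c) These observations pin down the coefficients.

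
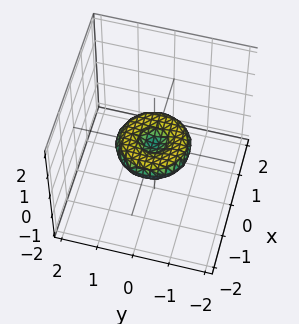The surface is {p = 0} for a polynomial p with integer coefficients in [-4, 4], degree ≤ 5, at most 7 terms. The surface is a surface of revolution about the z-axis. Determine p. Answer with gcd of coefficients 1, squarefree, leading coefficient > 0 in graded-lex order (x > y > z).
x^4 + 2*x^2*y^2 + y^4 - x^2 - y^2 + 3*z^2

The degree is 4 — a generic line meets the surface in up to 4 points.
Symmetry: the surface is invariant under rotation about z: p = q(x² + y², z).
From the visible intercepts: the y-axis gridline crossings are at y ∈ {-1, 0, 1}; a circular section at z = 0 has radius exactly 1.
Assembling these constraints gives the stated polynomial.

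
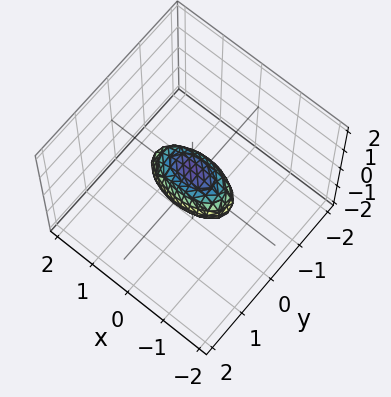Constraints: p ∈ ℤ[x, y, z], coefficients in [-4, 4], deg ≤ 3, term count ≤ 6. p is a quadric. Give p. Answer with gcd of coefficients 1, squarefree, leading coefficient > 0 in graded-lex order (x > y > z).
x^2 + 3*y^2 + 2*z^2 - 1

(a) The degree is 2 — a closed, bounded, convex surface; a quadric.
(b) Symmetries: the x ↦ −x reflection is a symmetry, so x appears only in even powers; mirror symmetry y ↦ −y ⇒ only even powers of y; the z ↦ −z reflection is a symmetry, so z appears only in even powers.
(c) Reading off the gridlines: among the integer gridlines, it crosses the x-axis at x ∈ {-1, 1}.
(d) Matching integer coefficients to the picture gives p.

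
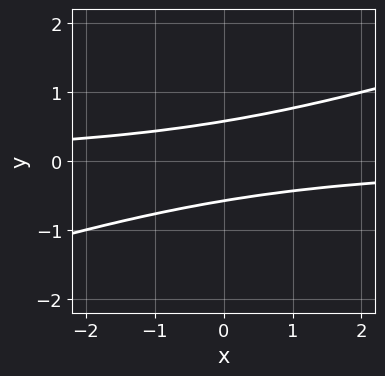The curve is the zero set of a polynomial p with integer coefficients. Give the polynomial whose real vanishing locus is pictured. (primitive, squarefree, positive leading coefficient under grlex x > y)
First, degree: no degree-1 curve has this shape, so deg p = 2.
Next, against the integer gridlines: it misses every integer gridline on the x-axis.
Finally, the integer polynomial consistent with all of this is the stated p.

x*y - 3*y^2 + 1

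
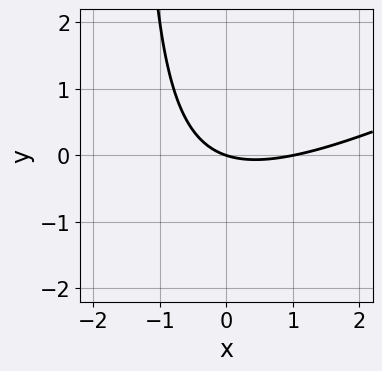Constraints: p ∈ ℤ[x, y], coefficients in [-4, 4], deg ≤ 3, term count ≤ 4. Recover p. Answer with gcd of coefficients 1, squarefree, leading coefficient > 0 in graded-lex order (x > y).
First, deg p = 2.
Then, from the visible intercepts: the x-axis gridline crossings are at x ∈ {0, 1}; it meets the y-axis at y = 0 (among the integer gridlines).
Finally, the integer polynomial consistent with all of this is the stated p.

x^2 - 2*x*y - x - 3*y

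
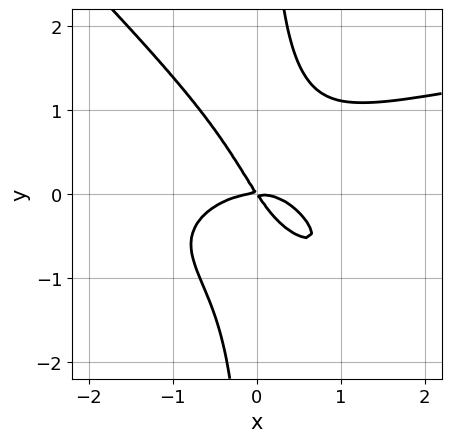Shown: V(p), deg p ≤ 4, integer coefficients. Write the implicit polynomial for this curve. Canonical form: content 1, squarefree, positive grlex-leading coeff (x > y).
3*x^2*y^2 + 3*x*y^3 - 2*x^3 - 3*x*y - 2*y^2

First, the degree is 4 — no degree-3 curve has this shape.
Then, from the axis intercepts and sections: it crosses the y-axis at the gridline y = 0; one x-axis crossing is at x = 0.
Finally, matching integer coefficients to the picture gives p.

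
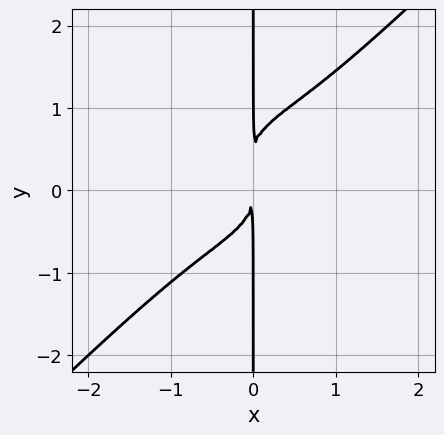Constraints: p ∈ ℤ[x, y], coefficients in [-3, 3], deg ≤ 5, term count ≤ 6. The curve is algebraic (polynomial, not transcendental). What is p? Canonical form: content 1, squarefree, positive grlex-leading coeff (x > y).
(a) The degree is 4 — the shape is more complex than any degree-3 curve.
(b) From the visible intercepts: the visible y-axis segment lies entirely on the curve.
(c) Fitting integer coefficients to these (and the overall shape) gives p.

2*x^4 - 2*x*y^3 + x*y^2 + 2*x^2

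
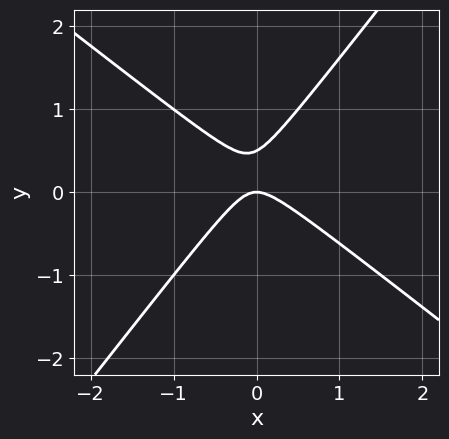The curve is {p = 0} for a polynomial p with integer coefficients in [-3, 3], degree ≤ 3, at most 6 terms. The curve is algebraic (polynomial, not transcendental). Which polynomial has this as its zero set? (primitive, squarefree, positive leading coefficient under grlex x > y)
(a) deg p = 2. No degree-1 curve has this shape.
(b) Reading off the gridlines: one y-axis crossing is at y = 0; it meets the x-axis at x = 0 (among the integer gridlines).
(c) These observations pin down the coefficients.

2*x^2 + x*y - 2*y^2 + y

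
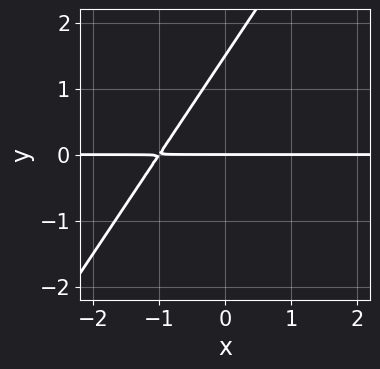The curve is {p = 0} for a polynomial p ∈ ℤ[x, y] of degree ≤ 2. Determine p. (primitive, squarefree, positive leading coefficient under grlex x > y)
3*x*y - 2*y^2 + 3*y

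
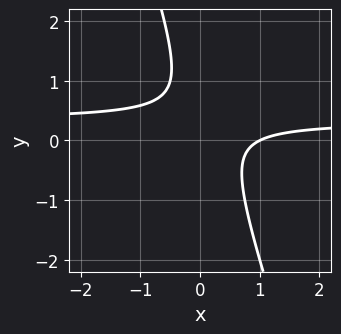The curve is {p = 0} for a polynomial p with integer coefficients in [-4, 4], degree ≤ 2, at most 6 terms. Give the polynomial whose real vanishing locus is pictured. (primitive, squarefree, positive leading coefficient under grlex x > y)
(a) The degree is 2 — a generic line meets the curve in up to 2 points.
(b) Against the integer gridlines: the curve avoids every integer y-axis point in the box; it meets the x-axis at x = 1 (among the integer gridlines).
(c) Solving for integer coefficients yields p as stated.

3*x*y + y^2 - x - y + 1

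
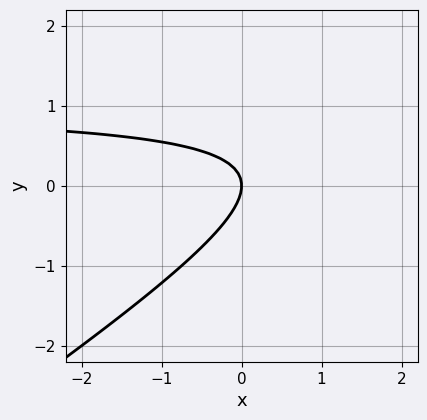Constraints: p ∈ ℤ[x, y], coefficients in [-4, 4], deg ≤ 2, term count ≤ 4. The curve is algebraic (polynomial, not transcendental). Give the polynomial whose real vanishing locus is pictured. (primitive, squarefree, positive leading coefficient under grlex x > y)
2*x*y - 3*y^2 - 2*x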